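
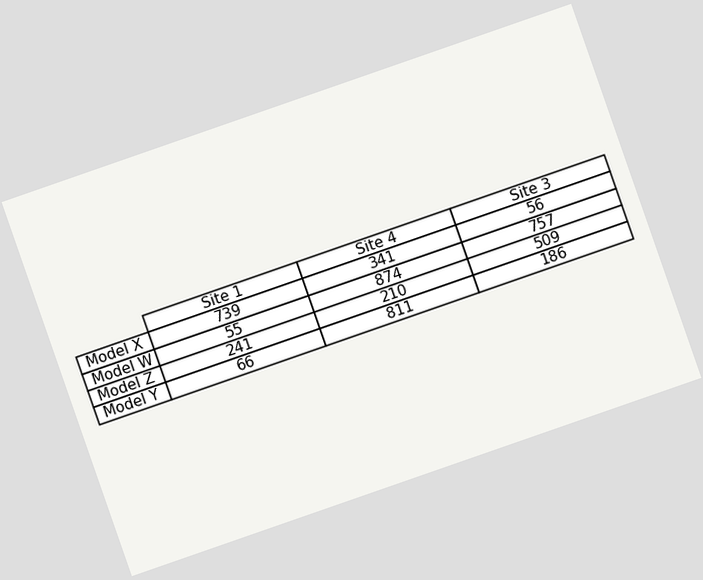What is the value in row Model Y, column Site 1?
The chart is tilted about 19° counter-clockwise. The (Model Y, Site 1) cell reads 66.

66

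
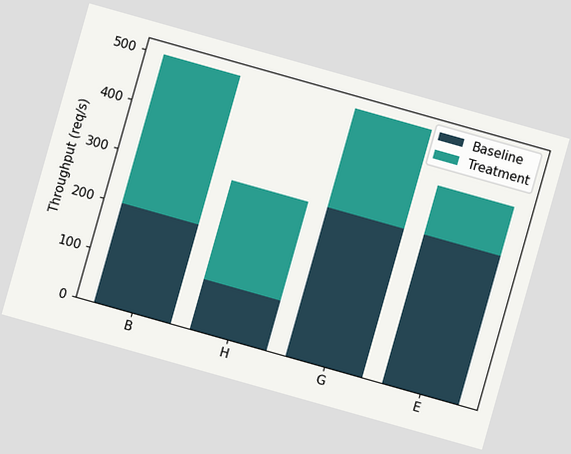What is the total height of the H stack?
The chart is tilted about 16° clockwise. The H stack's top reaches 300req/s on the y-axis.

300req/s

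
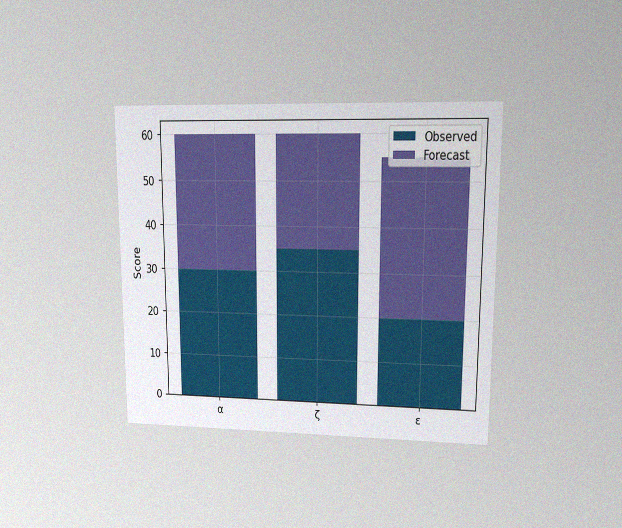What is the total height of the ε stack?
55

The chart is viewed at a slight angle, with some photo noise. The ε stack's top reaches 55 on the y-axis.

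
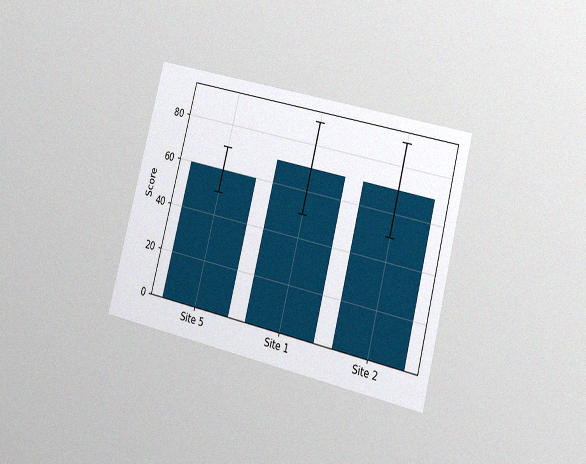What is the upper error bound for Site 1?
The chart is tilted about 15° clockwise and viewed slightly from the right, with some photo noise. The Site 1 bar's upper whisker reaches 90.

90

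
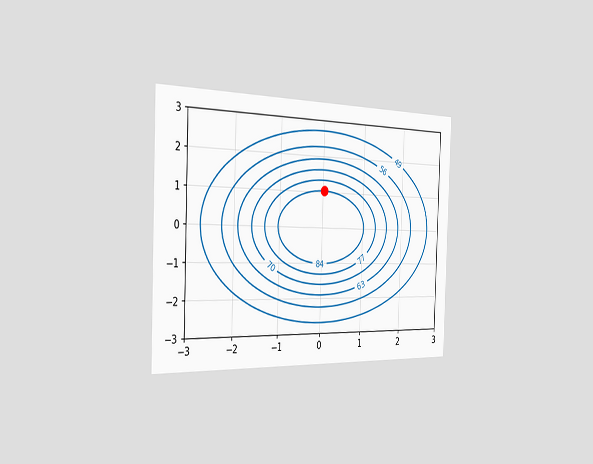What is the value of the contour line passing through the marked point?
84

The chart is viewed slightly from the left. The marked point sits on the contour labelled 84.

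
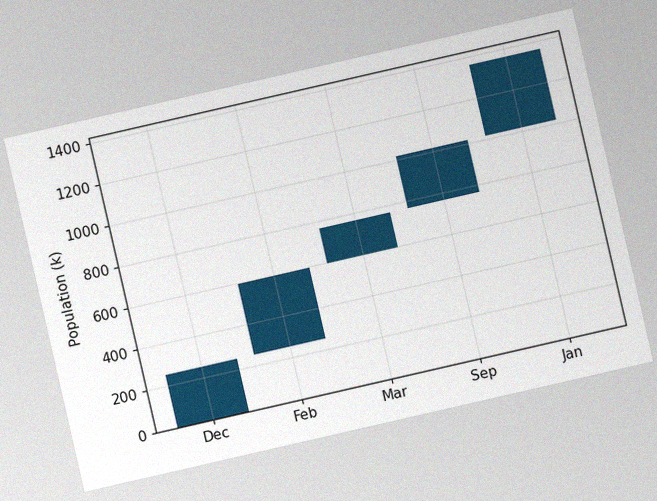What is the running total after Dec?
255k

The chart is tilted about 13° counter-clockwise, with some photo noise. After Dec the running total reaches 255k.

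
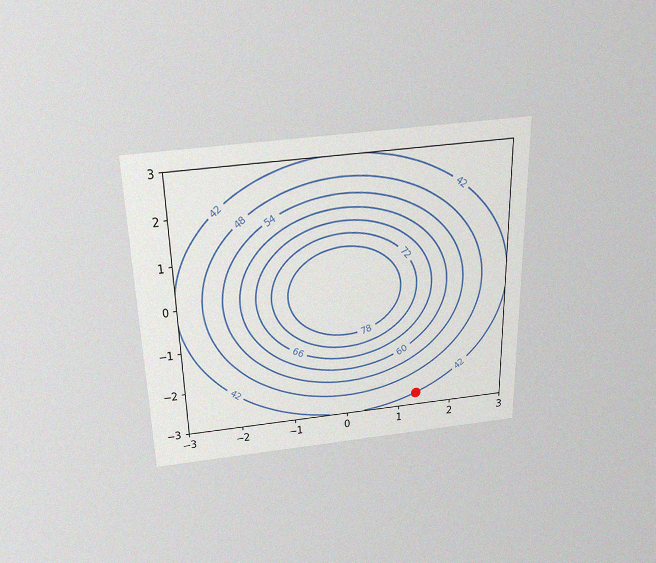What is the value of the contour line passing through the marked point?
42

The chart is viewed slightly from above, with some photo noise. The marked point sits on the contour labelled 42.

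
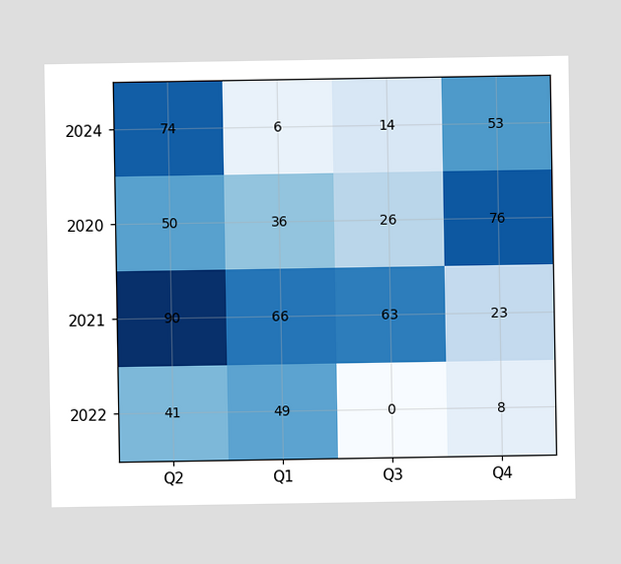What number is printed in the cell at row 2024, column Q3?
14

The (2024, Q3) cell reads 14.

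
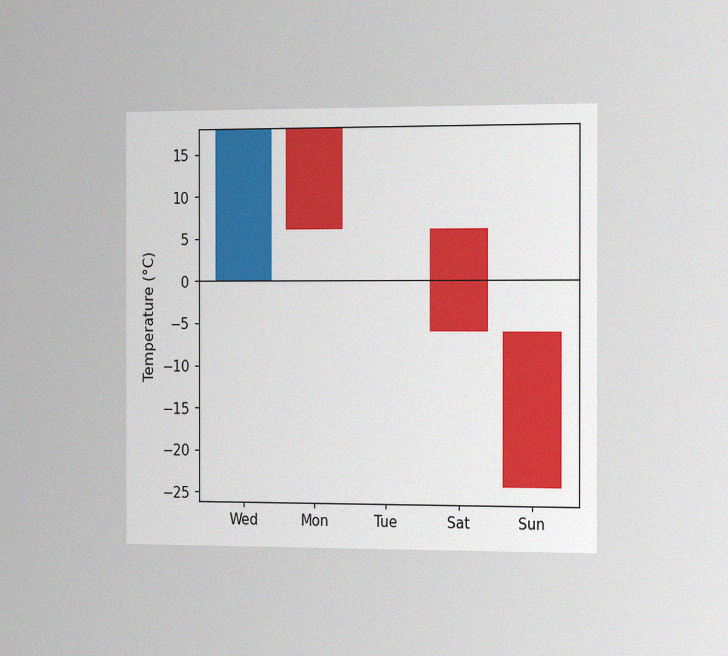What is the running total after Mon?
6°C

The chart is viewed slightly from the right, with some photo noise. After Mon the running total reaches 6°C.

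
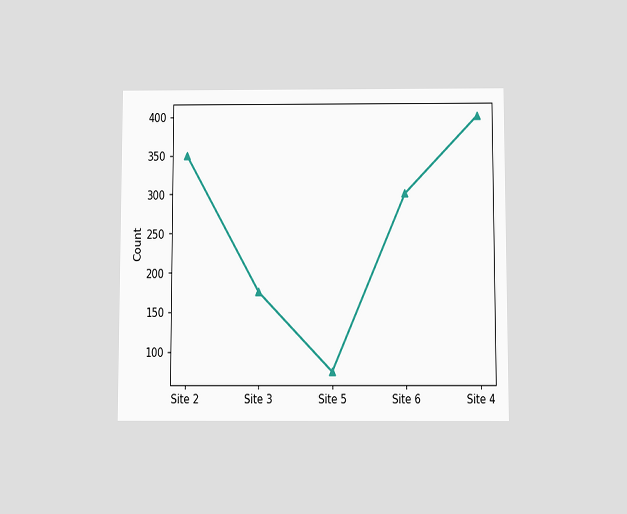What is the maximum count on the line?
400

The chart is viewed slightly from below. The highest point is at Site 4, and reading across to the y-axis gives 400.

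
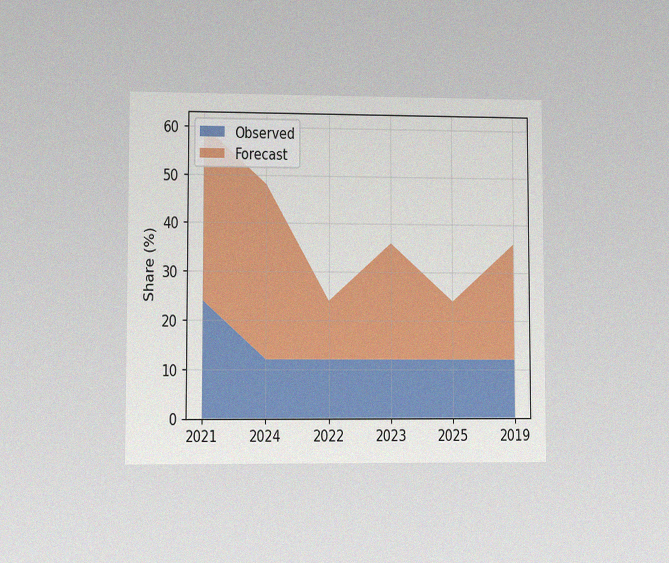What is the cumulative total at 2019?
36%

The chart is viewed at a slight angle, with some photo noise. The stacked total at 2019 reaches 36%.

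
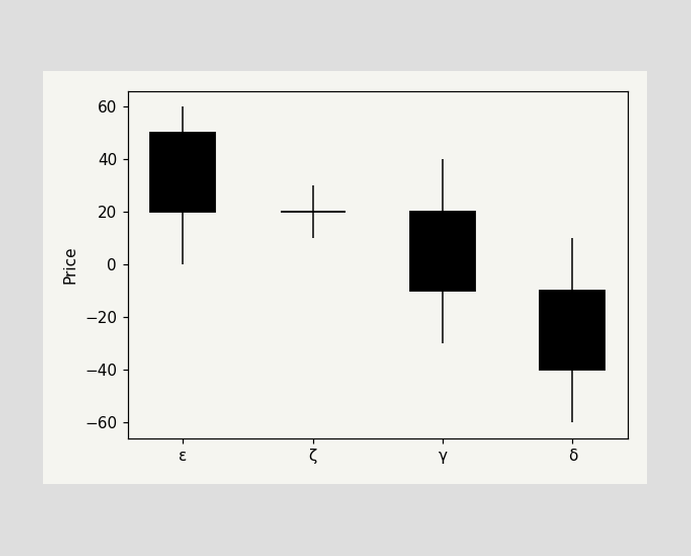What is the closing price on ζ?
20

The ζ candle closes at 20.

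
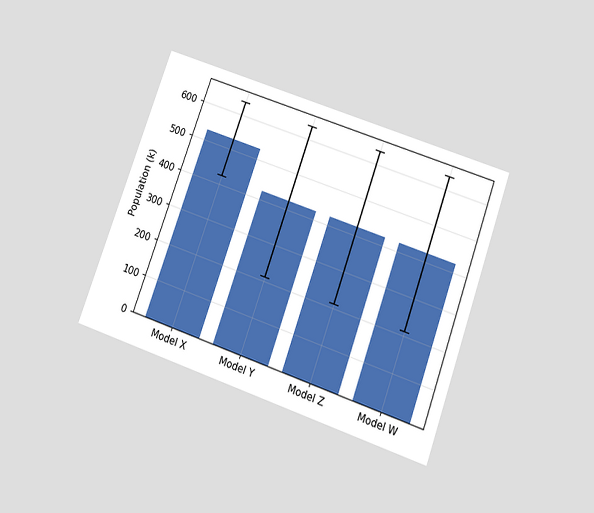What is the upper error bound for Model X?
The chart is tilted about 20° clockwise and viewed slightly from below. The Model X bar's upper whisker reaches 636k.

636k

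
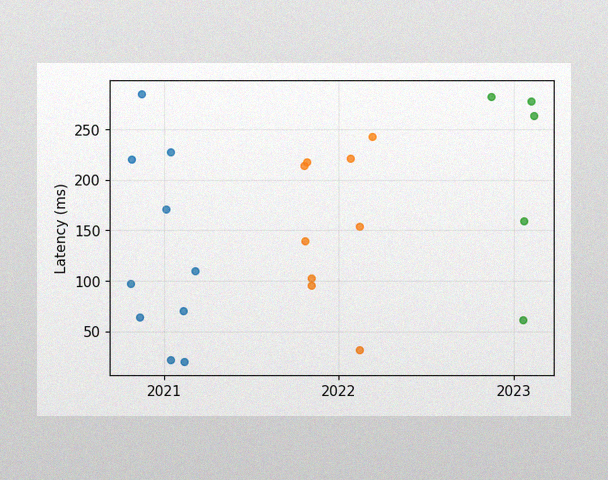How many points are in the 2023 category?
The image has some photo noise and uneven lighting. Counting the markers in the 2023 column gives 5.

5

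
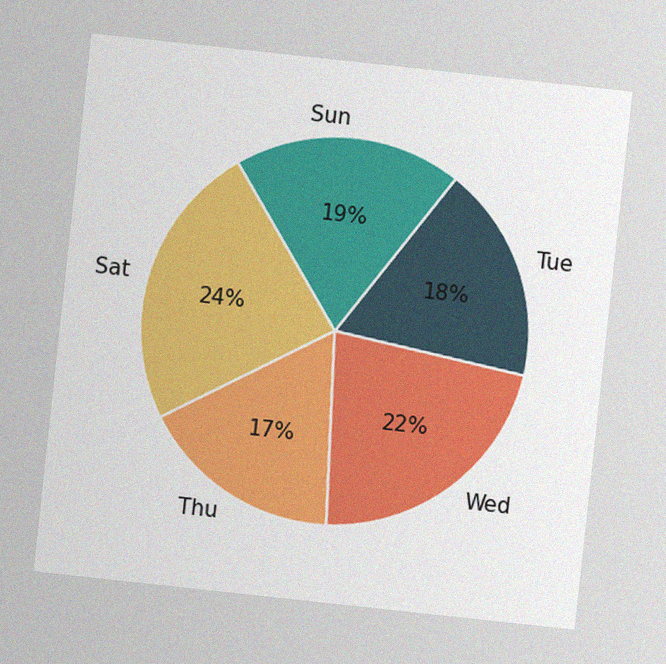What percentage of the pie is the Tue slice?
18%

The chart is tilted about 6° clockwise, with some photo noise. The Tue slice takes up 18% of the pie.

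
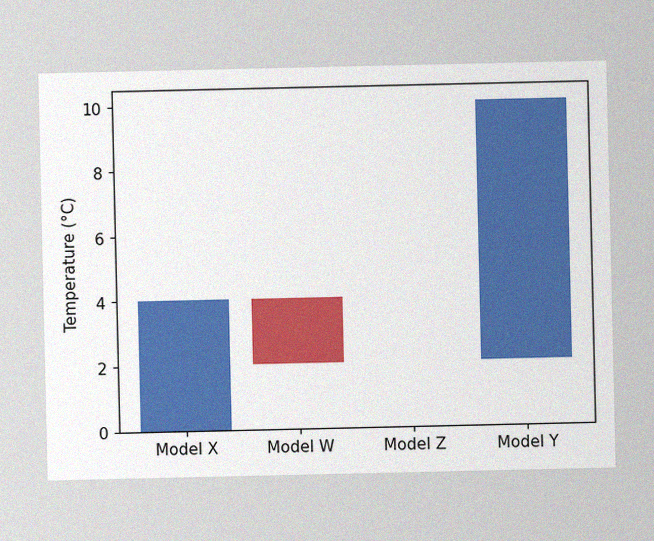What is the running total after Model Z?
The image has some photo noise and uneven lighting. After Model Z the running total reaches 2°C.

2°C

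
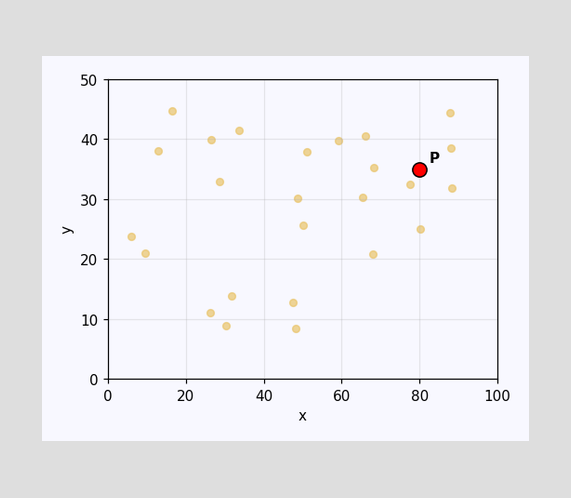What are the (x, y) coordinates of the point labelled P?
(80, 35)

Following the gridlines from P to each axis, P sits at (80, 35).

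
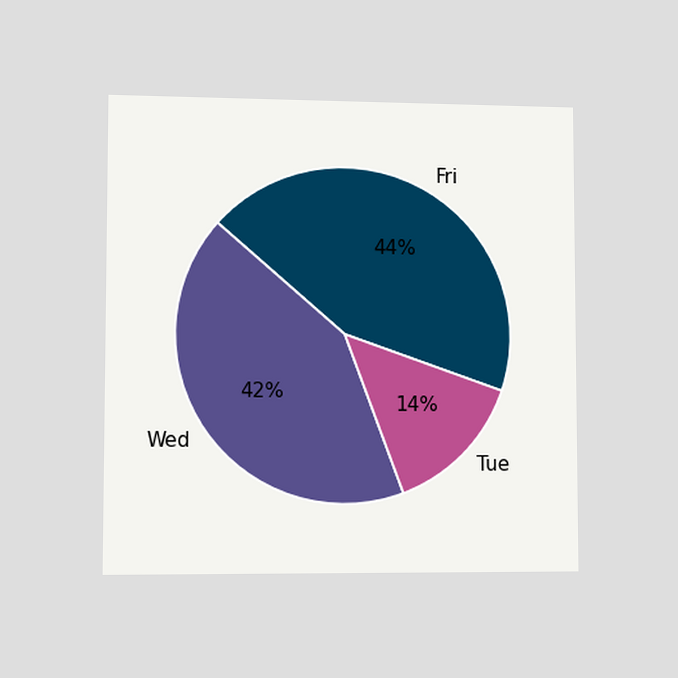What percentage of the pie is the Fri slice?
44%

The chart is viewed slightly from the left. The Fri slice takes up 44% of the pie.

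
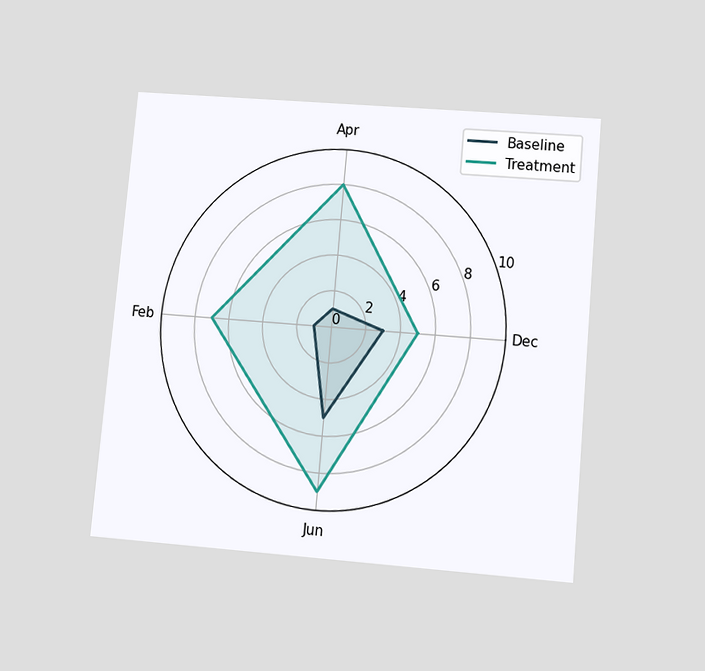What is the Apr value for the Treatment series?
8

The chart is tilted about 5° clockwise and viewed slightly from below. On the Apr axis, Treatment reaches 8.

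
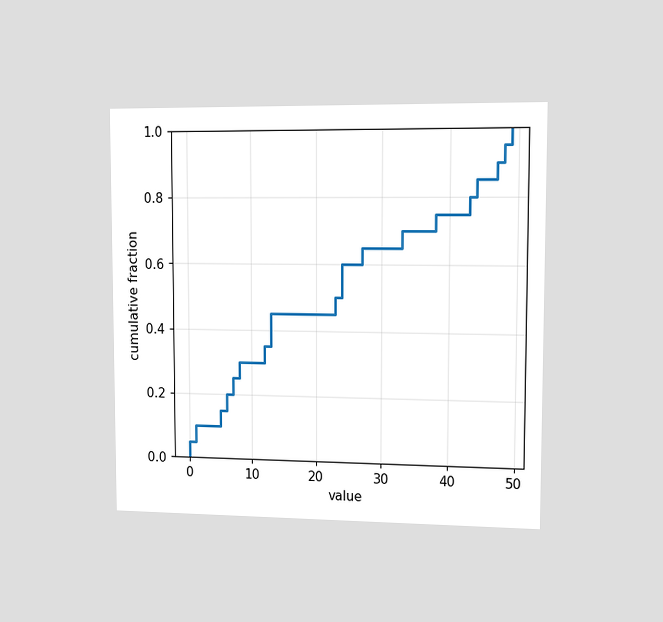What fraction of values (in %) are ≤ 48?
95%

The chart is viewed slightly from the right. At x=48 the ECDF step is at 95%.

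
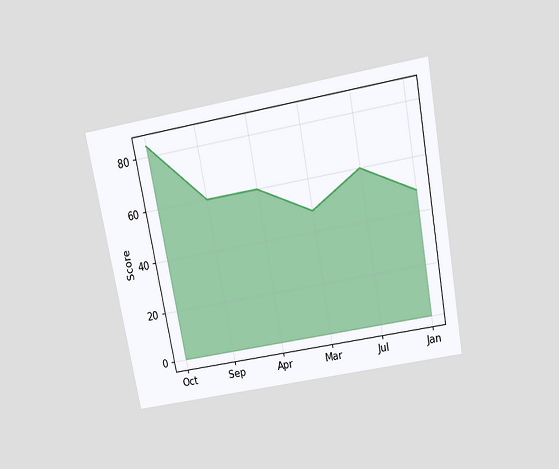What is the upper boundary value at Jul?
60

The chart is tilted about 11° counter-clockwise and viewed slightly from above. At Jul the upper boundary is at 60.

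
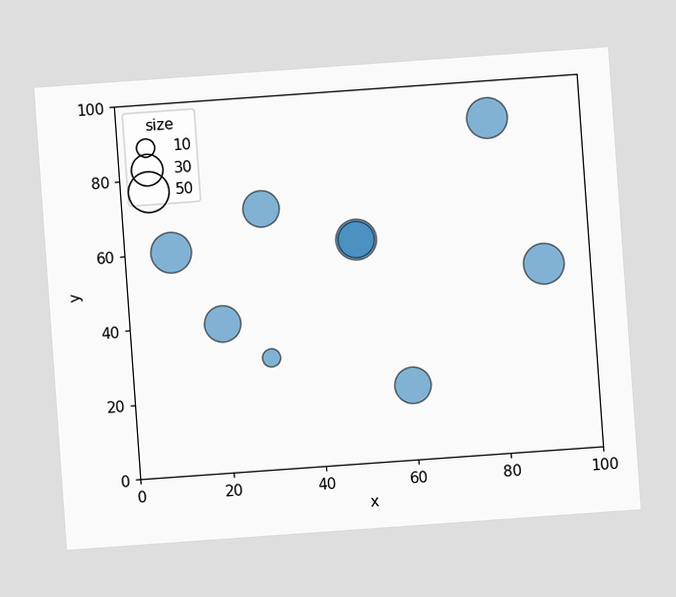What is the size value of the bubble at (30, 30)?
10

The chart is tilted about 4° counter-clockwise. Matching the bubble at (30, 30) against the size legend gives 10.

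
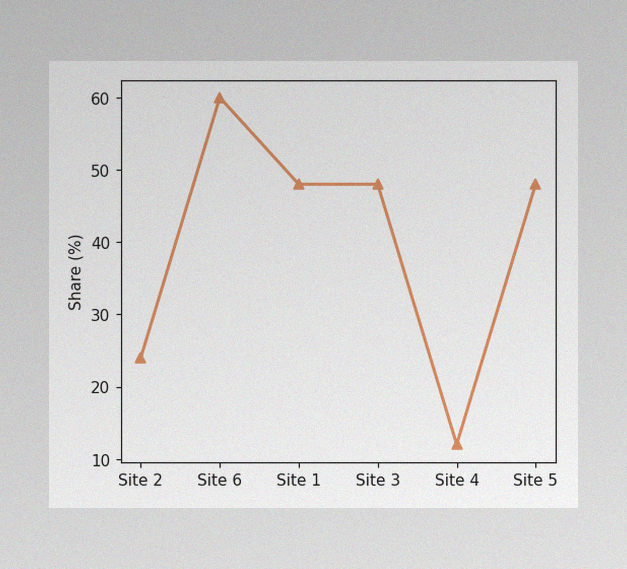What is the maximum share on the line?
The image has some photo noise and uneven lighting. The highest point is at Site 6, and reading across to the y-axis gives 60%.

60%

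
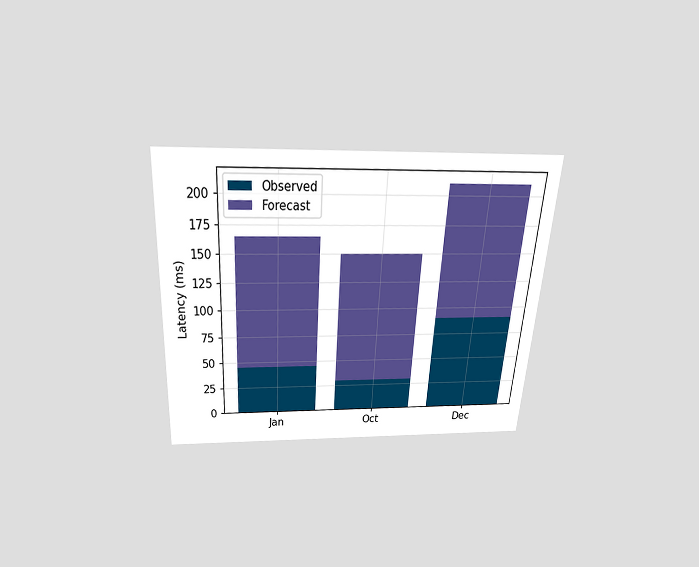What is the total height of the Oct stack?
150ms

The chart is tilted about 4° clockwise and viewed slightly from above. The Oct stack's top reaches 150ms on the y-axis.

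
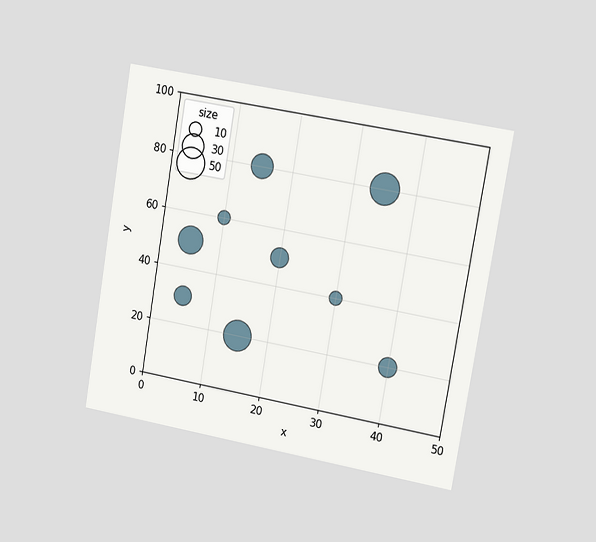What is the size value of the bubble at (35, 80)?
The chart is tilted about 10° clockwise and viewed slightly from the right. Matching the bubble at (35, 80) against the size legend gives 50.

50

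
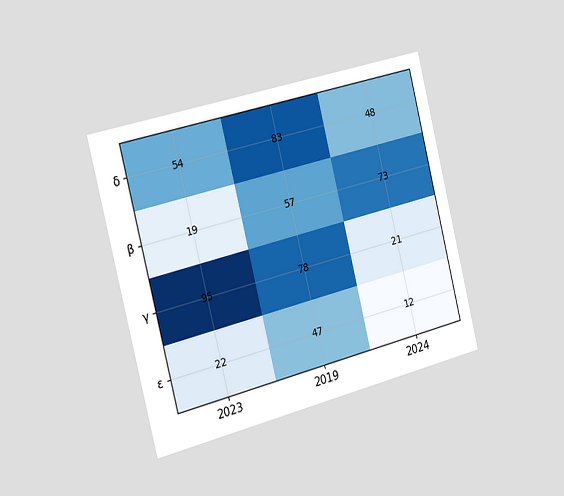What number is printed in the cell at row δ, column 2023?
54

The chart is tilted about 14° counter-clockwise and viewed slightly from the left. The (δ, 2023) cell reads 54.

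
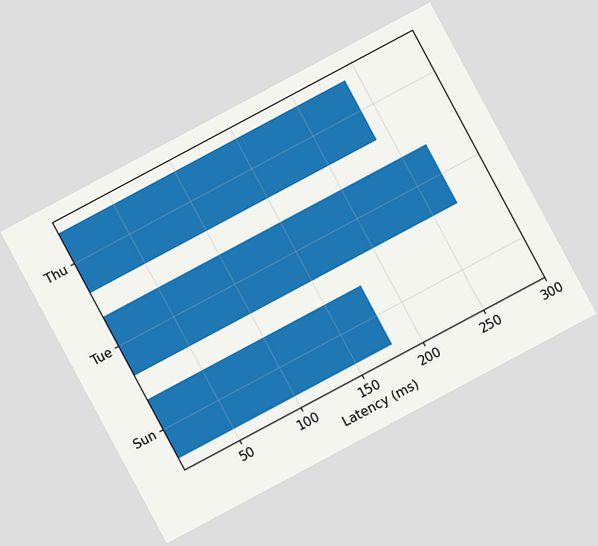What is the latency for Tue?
270ms

The chart is tilted about 28° counter-clockwise. Reading along the chart's x-axis, the Tue bar reaches 270ms.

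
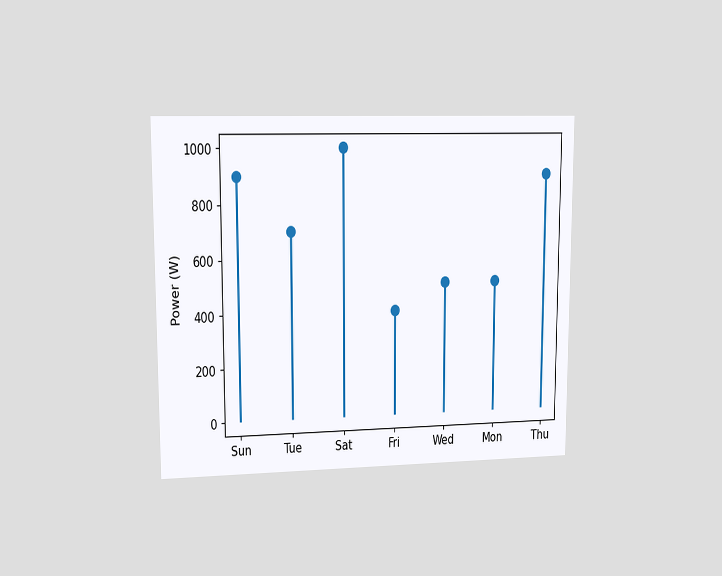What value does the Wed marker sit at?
500W

The chart is viewed at a slight angle. The Wed marker sits at 500W.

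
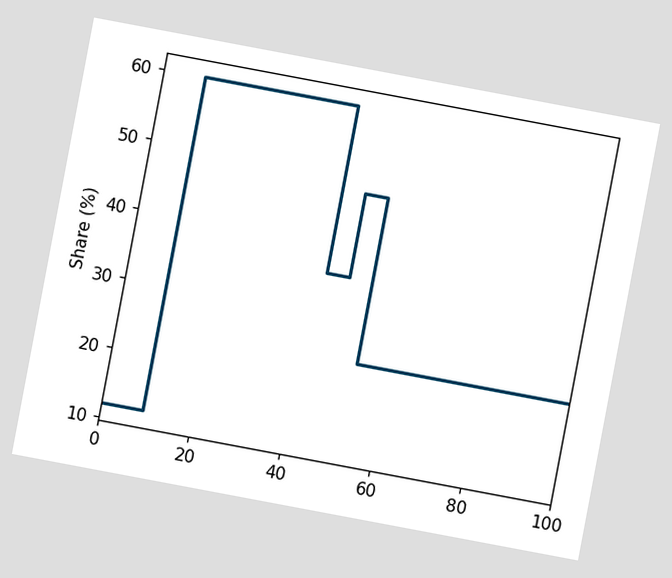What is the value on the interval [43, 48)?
36%

The chart is tilted about 11° clockwise. On [43, 48) the step sits at 36%.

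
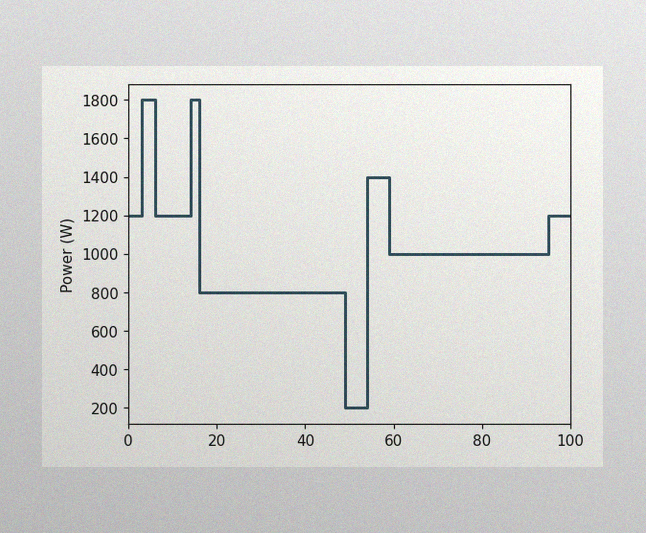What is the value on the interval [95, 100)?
1200W

The image has some photo noise and uneven lighting. On [95, 100) the step sits at 1200W.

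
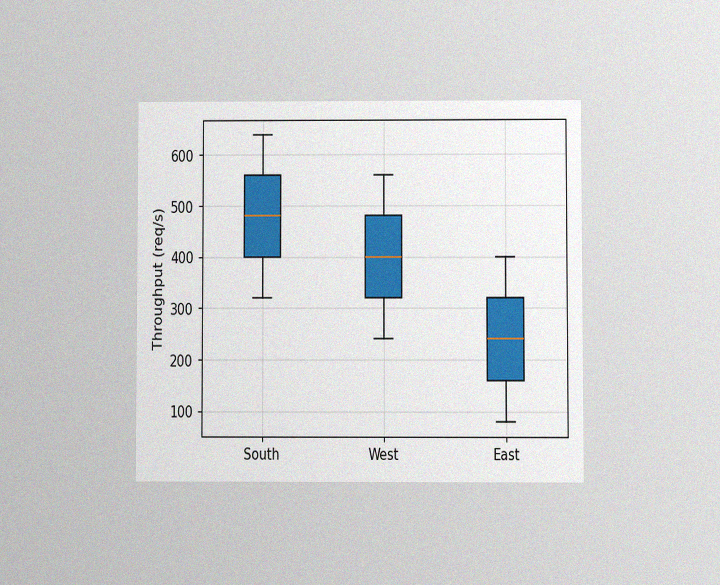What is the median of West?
400req/s

The chart is viewed at a slight angle, with some photo noise. The median line in the West box sits at 400req/s.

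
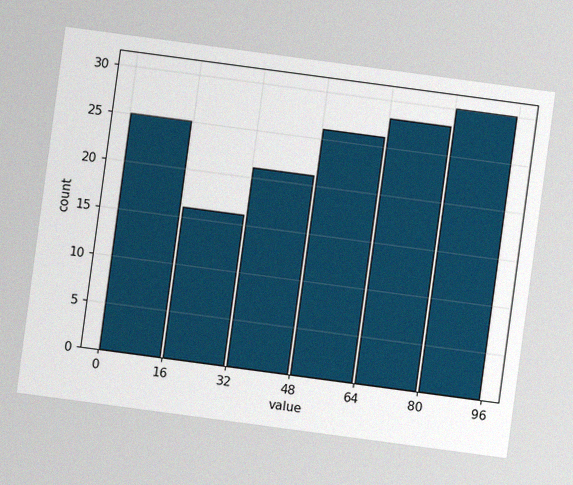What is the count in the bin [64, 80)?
28

The chart is tilted about 8° clockwise, with some photo noise. The [64, 80) bin has height 28.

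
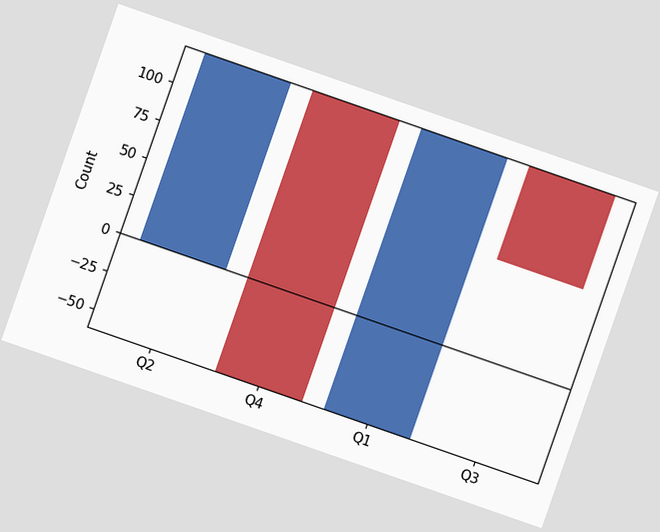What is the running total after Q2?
The chart is tilted about 19° clockwise. After Q2 the running total reaches 124.

124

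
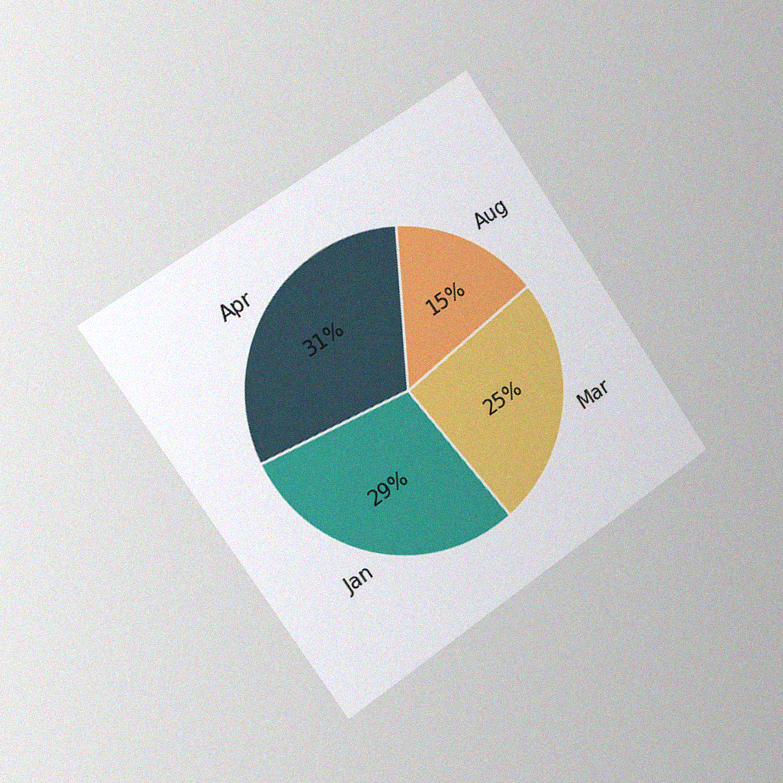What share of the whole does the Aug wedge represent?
15%

The chart is tilted about 34° counter-clockwise and viewed slightly from the left, with some photo noise. The Aug slice takes up 15% of the pie.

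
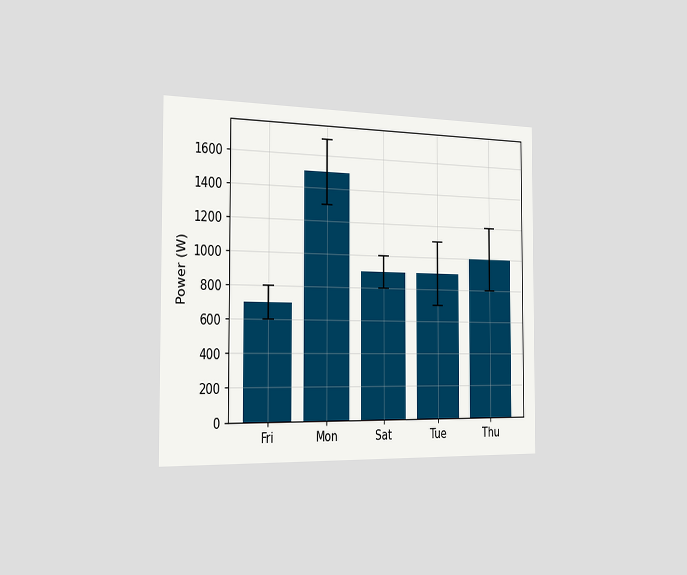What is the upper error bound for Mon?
1700W

The chart is viewed slightly from the left. The Mon bar's upper whisker reaches 1700W.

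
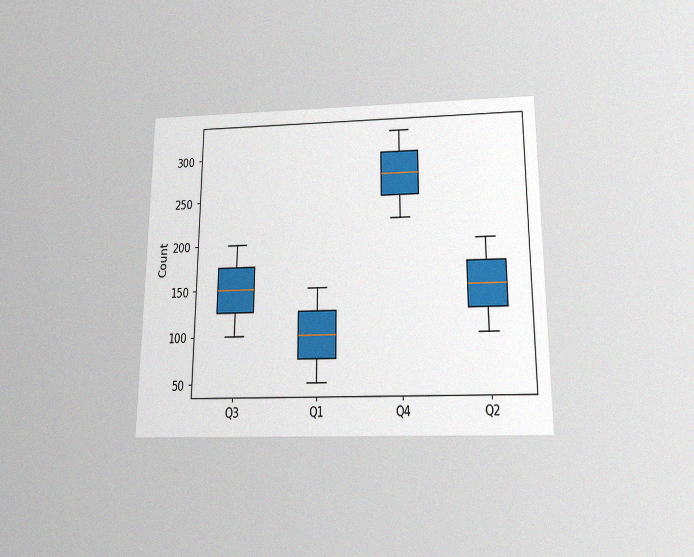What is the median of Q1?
100

The chart is viewed slightly from below, with some photo noise. The median line in the Q1 box sits at 100.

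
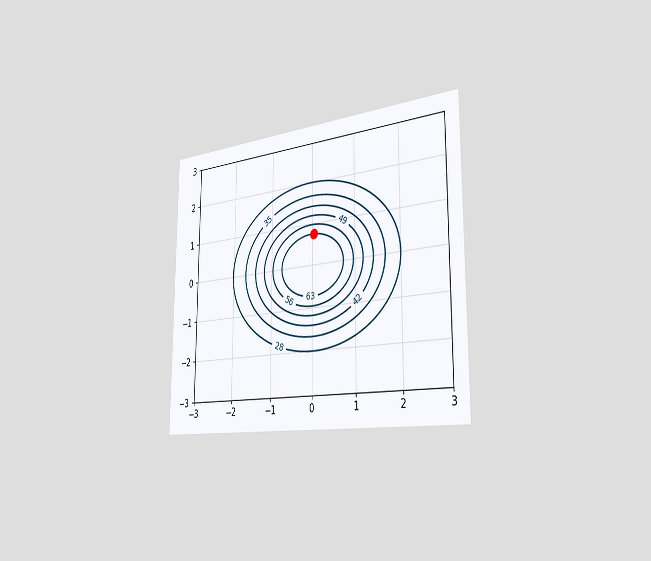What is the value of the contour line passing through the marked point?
The chart is viewed slightly from the right. The marked point sits on the contour labelled 63.

63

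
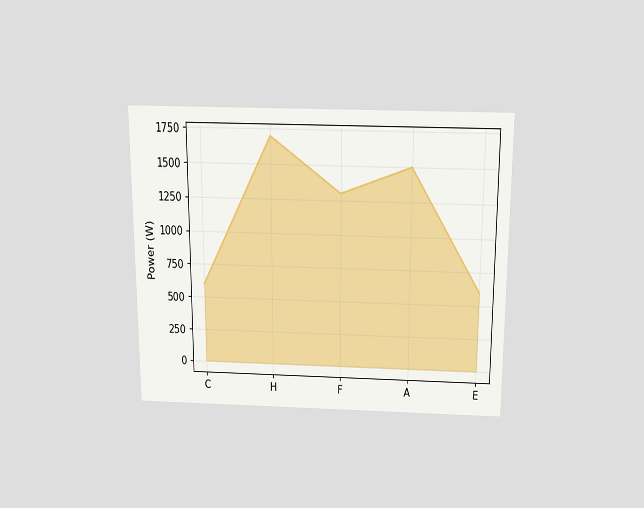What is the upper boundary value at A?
1500W

The chart is viewed slightly from above. At A the upper boundary is at 1500W.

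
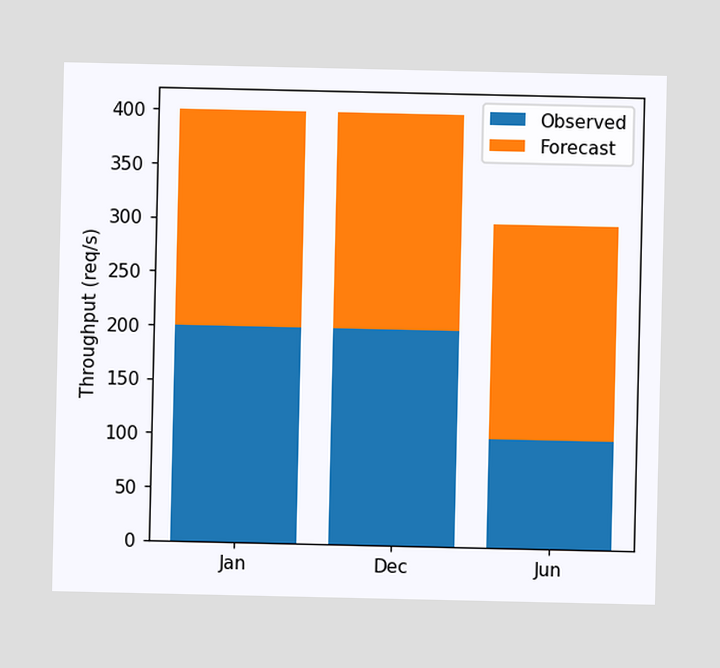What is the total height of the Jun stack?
300req/s

The Jun stack's top reaches 300req/s on the y-axis.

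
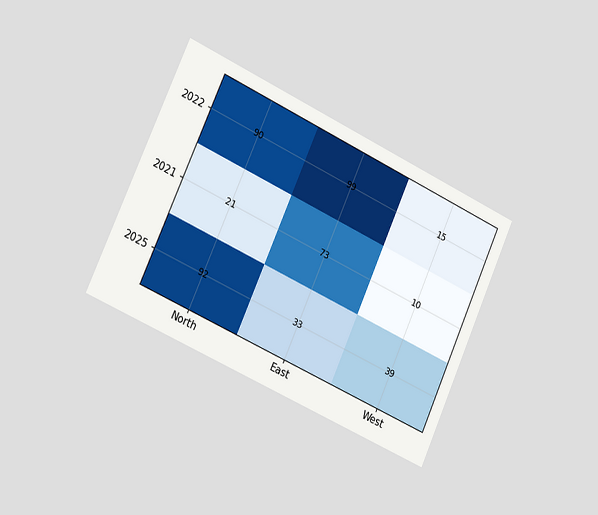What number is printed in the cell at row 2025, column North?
The chart is tilted about 25° clockwise and viewed slightly from the left. The (2025, North) cell reads 92.

92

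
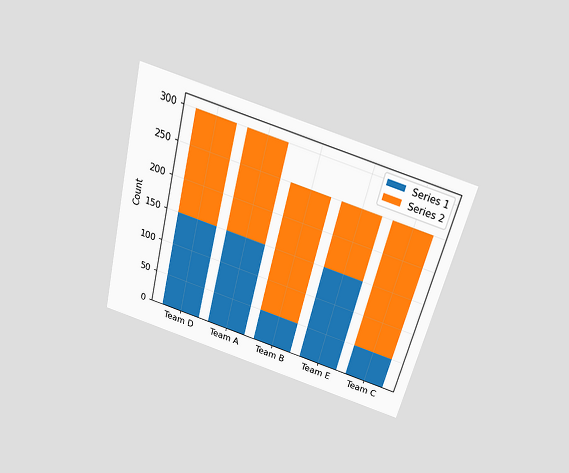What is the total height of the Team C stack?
The chart is tilted about 14° clockwise and viewed slightly from above. The Team C stack's top reaches 250 on the y-axis.

250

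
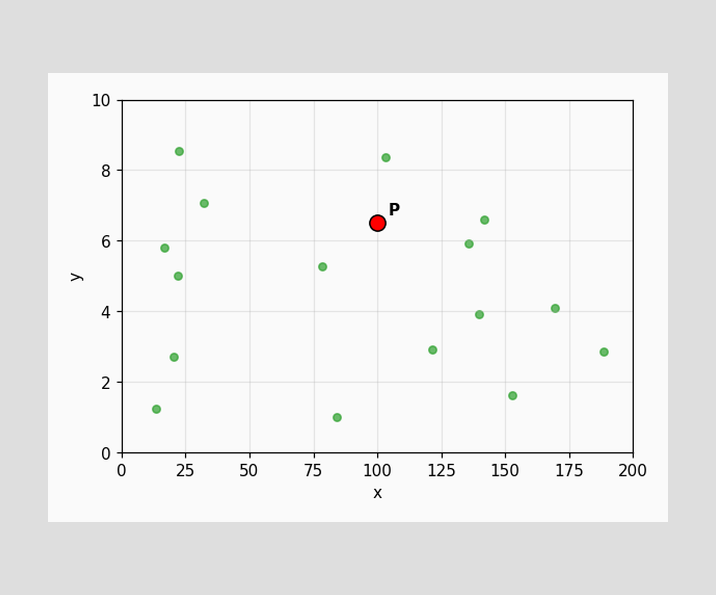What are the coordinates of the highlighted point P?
Following the gridlines from P to each axis, P sits at (100, 6.5).

(100, 6.5)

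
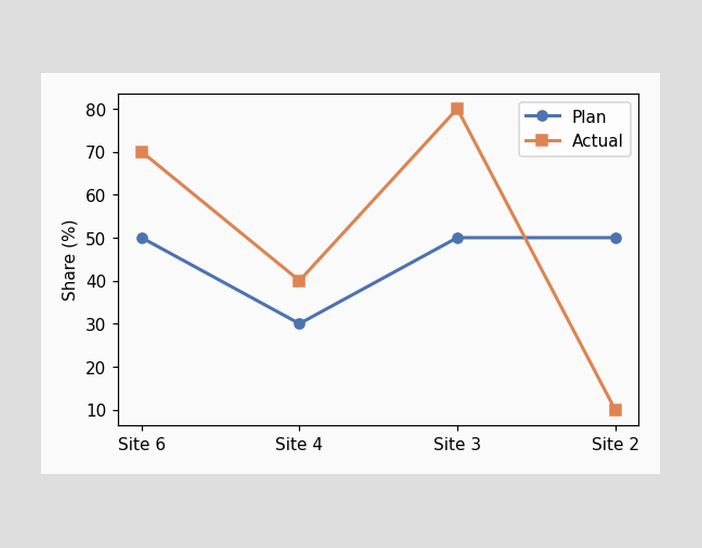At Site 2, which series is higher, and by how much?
Plan, by 40%

At Site 2, Plan sits above the other line by 40%.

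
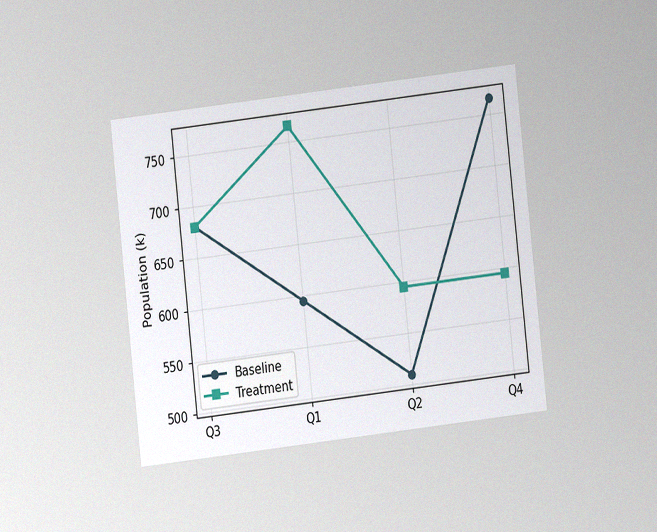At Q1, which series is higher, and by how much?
Treatment, by 170k

The chart is tilted about 6° counter-clockwise and viewed at a slight angle, with some photo noise. At Q1, Treatment sits above the other line by 170k.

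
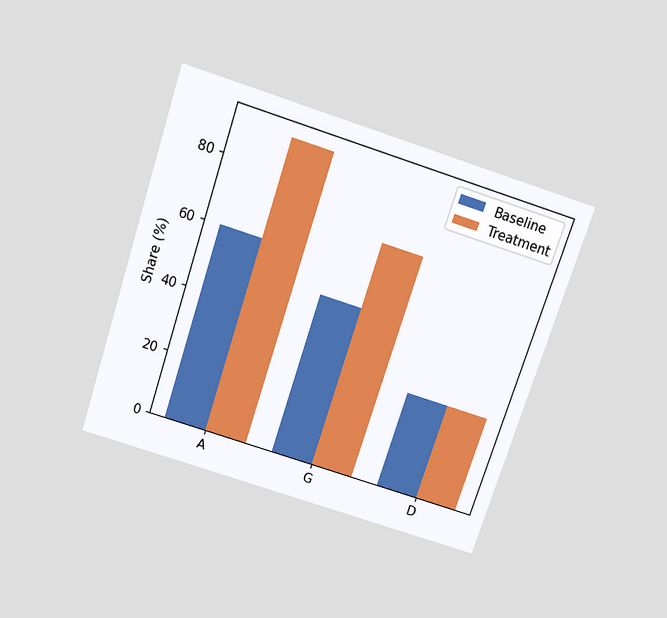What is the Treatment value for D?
The chart is tilted about 18° clockwise and viewed slightly from above. The Treatment bar at D reaches 30% on the y-axis.

30%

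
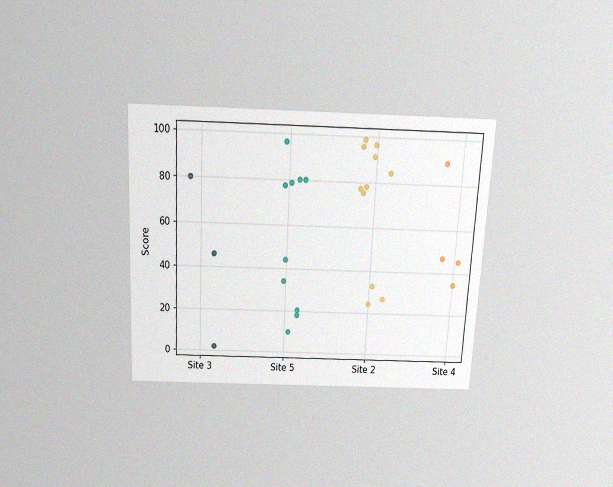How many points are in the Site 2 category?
11

The chart is tilted about 3° clockwise and viewed slightly from above, with some photo noise. Counting the markers in the Site 2 column gives 11.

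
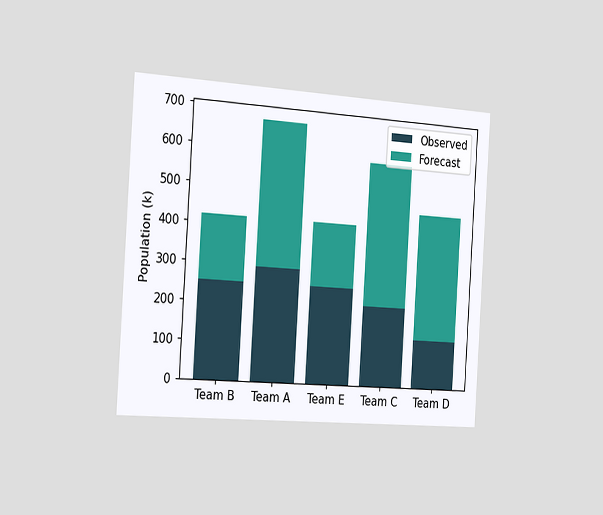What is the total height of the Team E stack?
The chart is tilted about 4° clockwise and viewed slightly from the left. The Team E stack's top reaches 420k on the y-axis.

420k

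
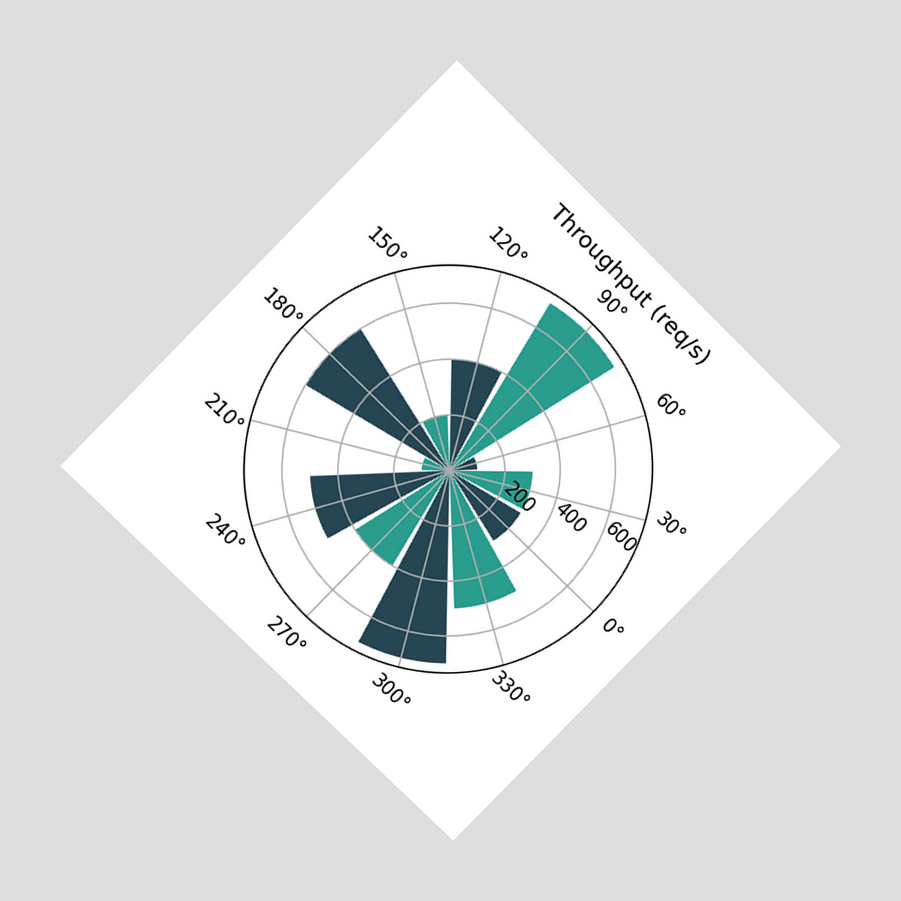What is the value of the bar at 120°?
The chart is tilted about 45° clockwise and viewed at a slight angle. The bar at 120° reaches 400req/s on the radial axis.

400req/s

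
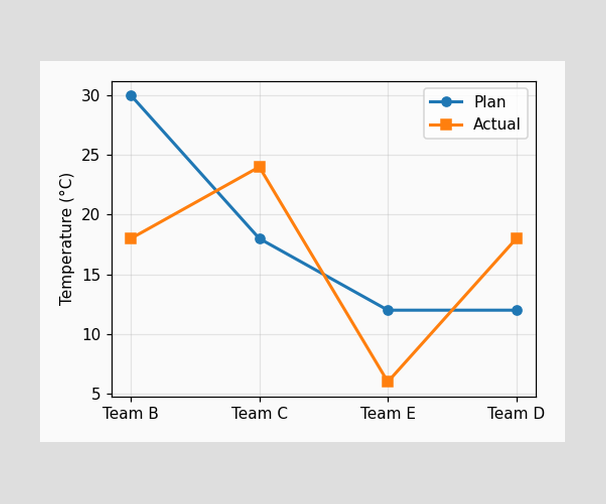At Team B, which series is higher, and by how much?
At Team B, Plan sits above the other line by 12°C.

Plan, by 12°C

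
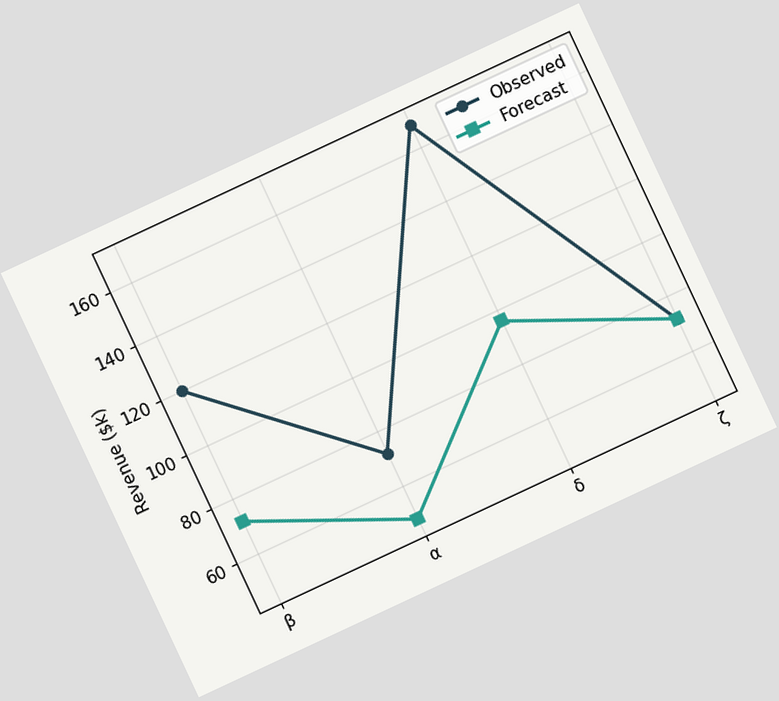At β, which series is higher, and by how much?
The chart is tilted about 25° counter-clockwise. At β, Observed sits above the other line by $48k.

Observed, by $48k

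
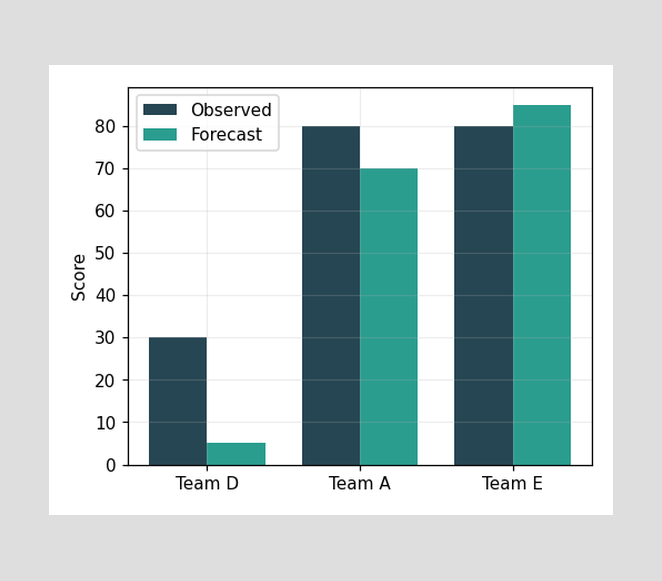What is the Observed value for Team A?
The Observed bar at Team A reaches 80 on the y-axis.

80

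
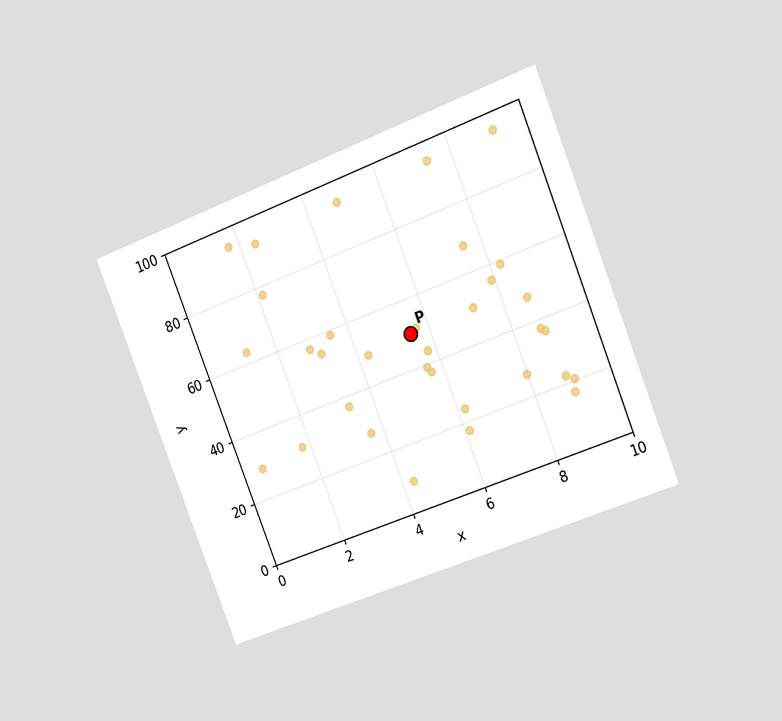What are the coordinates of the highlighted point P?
The chart is tilted about 21° counter-clockwise and viewed slightly from the right. Following the gridlines from P to each axis, P sits at (5.5, 50).

(5.5, 50)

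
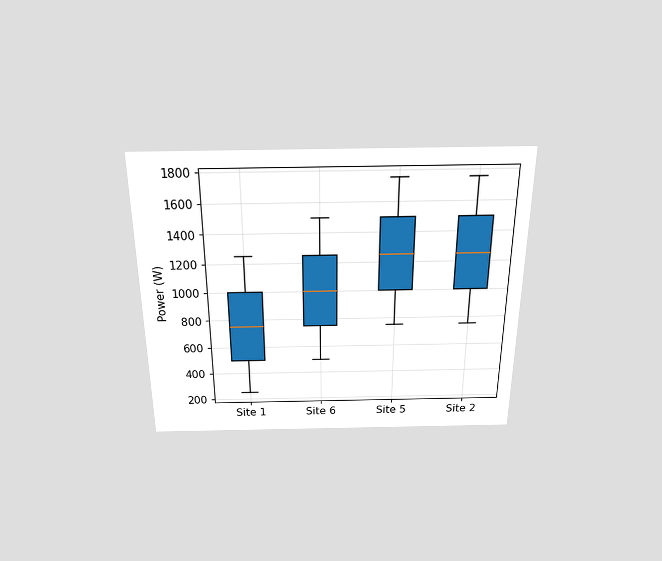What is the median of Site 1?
750W

The chart is viewed slightly from above. The median line in the Site 1 box sits at 750W.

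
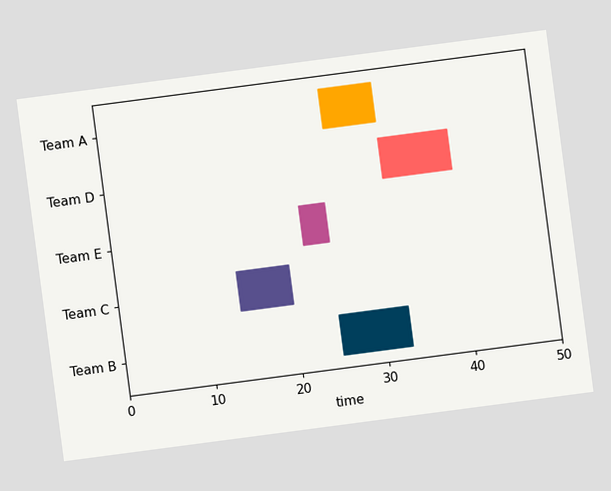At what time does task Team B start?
25

The chart is tilted about 7° counter-clockwise. The Team B bar begins at t=25.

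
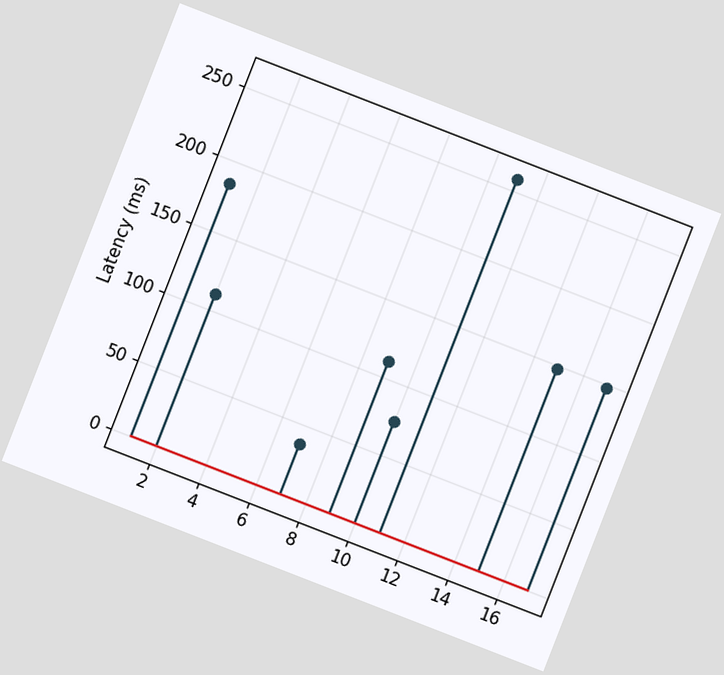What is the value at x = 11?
259ms

The chart is tilted about 21° clockwise. The stem at x=11 reaches 259ms.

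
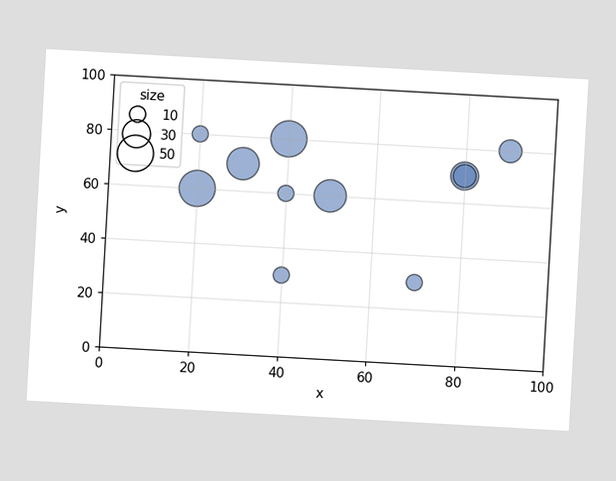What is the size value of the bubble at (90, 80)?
20

The chart is tilted about 3° clockwise. Matching the bubble at (90, 80) against the size legend gives 20.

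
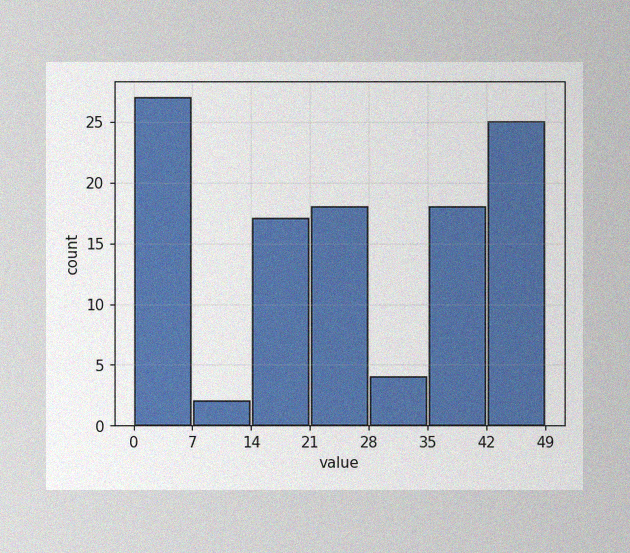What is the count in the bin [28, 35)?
The image has some photo noise and uneven lighting. The [28, 35) bin has height 4.

4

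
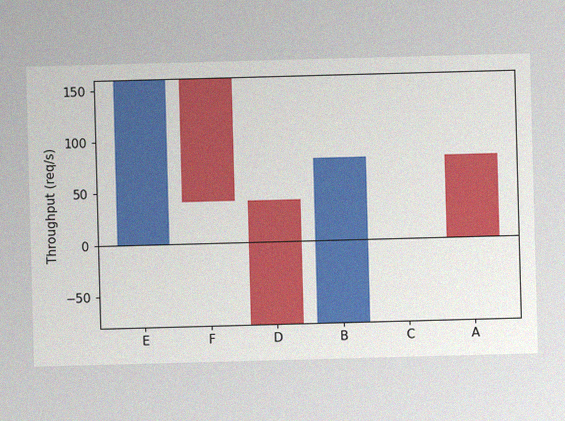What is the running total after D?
-80req/s

The image has some photo noise and uneven lighting. After D the running total reaches -80req/s.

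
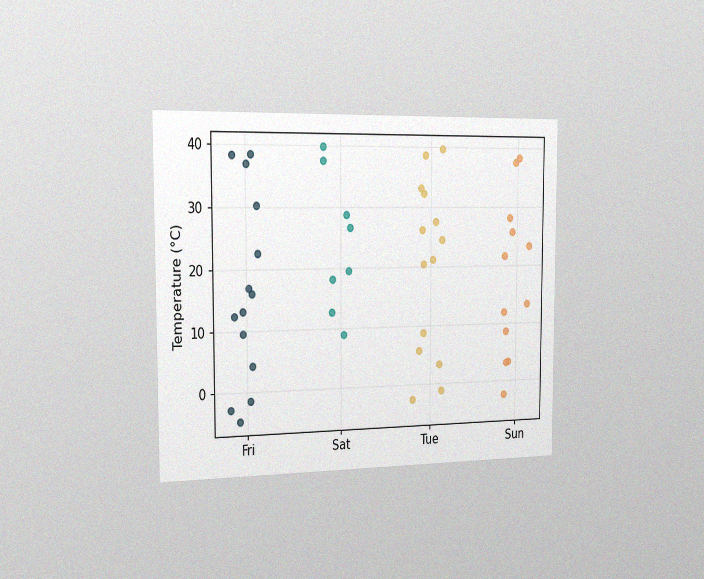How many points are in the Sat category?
8

The chart is viewed slightly from the left, with some photo noise. Counting the markers in the Sat column gives 8.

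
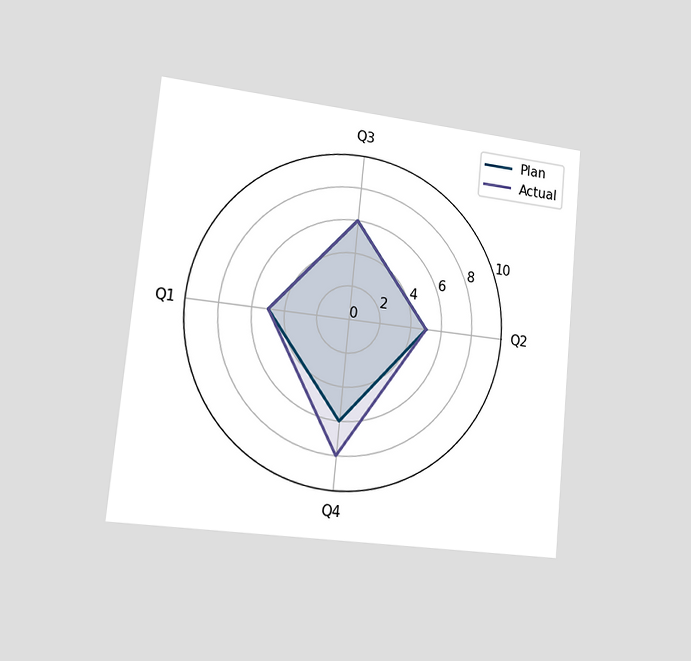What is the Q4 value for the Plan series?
The chart is tilted about 6° clockwise and viewed slightly from the left. On the Q4 axis, Plan reaches 6.

6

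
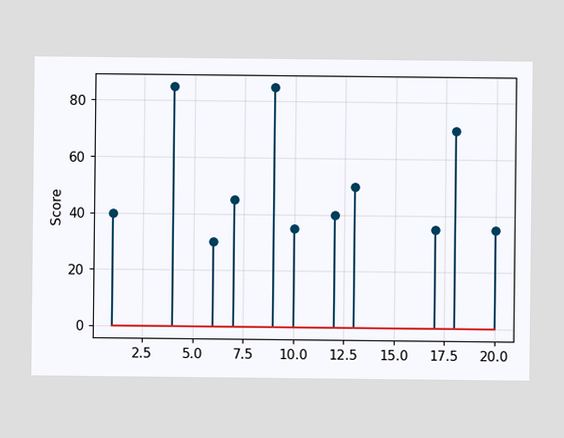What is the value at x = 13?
The stem at x=13 reaches 50.

50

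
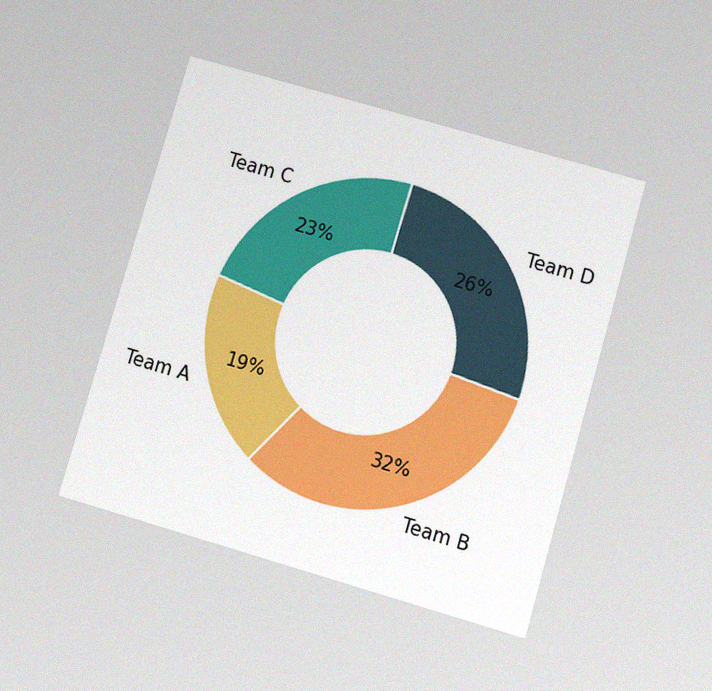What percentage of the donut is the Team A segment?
The chart is tilted about 16° clockwise and viewed slightly from below, with some photo noise. The Team A segment takes up 19% of the ring.

19%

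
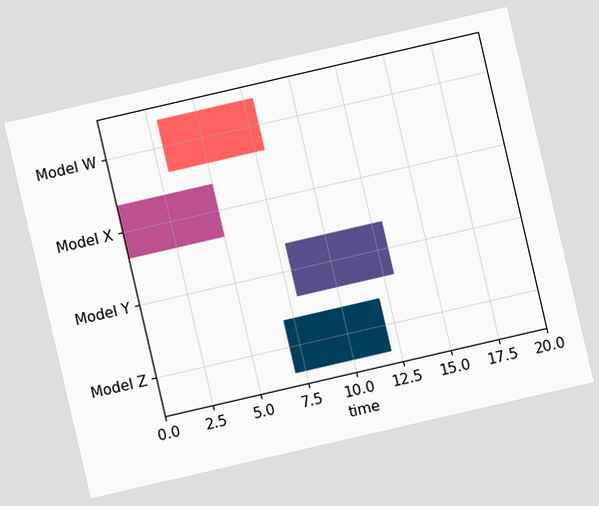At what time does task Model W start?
The chart is tilted about 13° counter-clockwise. The Model W bar begins at t=3.

3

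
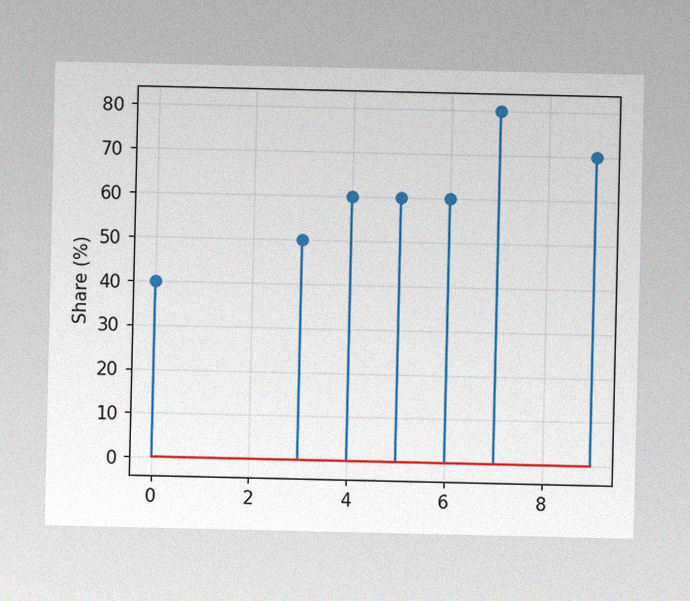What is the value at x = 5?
60%

The image has some photo noise and uneven lighting. The stem at x=5 reaches 60%.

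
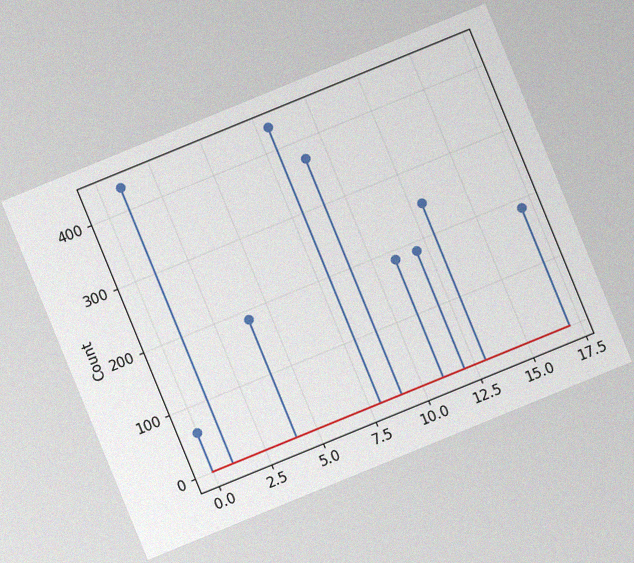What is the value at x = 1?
434

The chart is tilted about 22° counter-clockwise, with some photo noise. The stem at x=1 reaches 434.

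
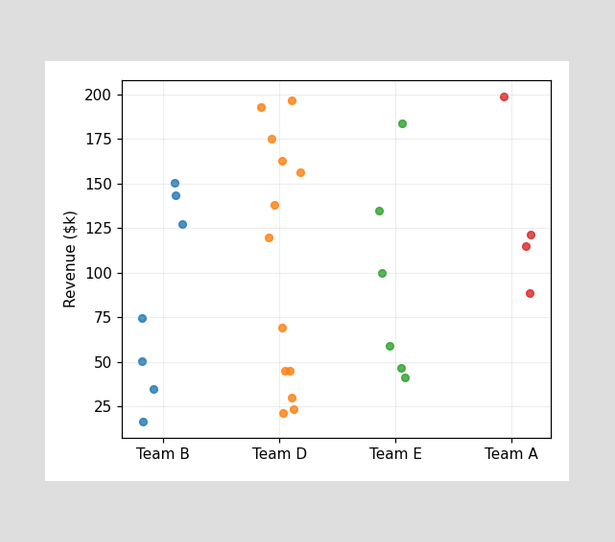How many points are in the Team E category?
Counting the markers in the Team E column gives 6.

6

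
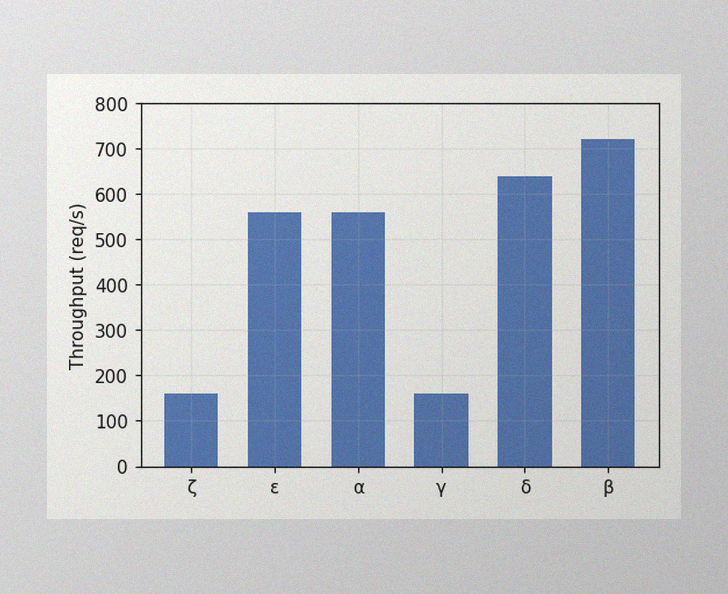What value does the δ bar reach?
The image has some photo noise and uneven lighting. Reading along the chart's y-axis, the δ bar reaches 640req/s.

640req/s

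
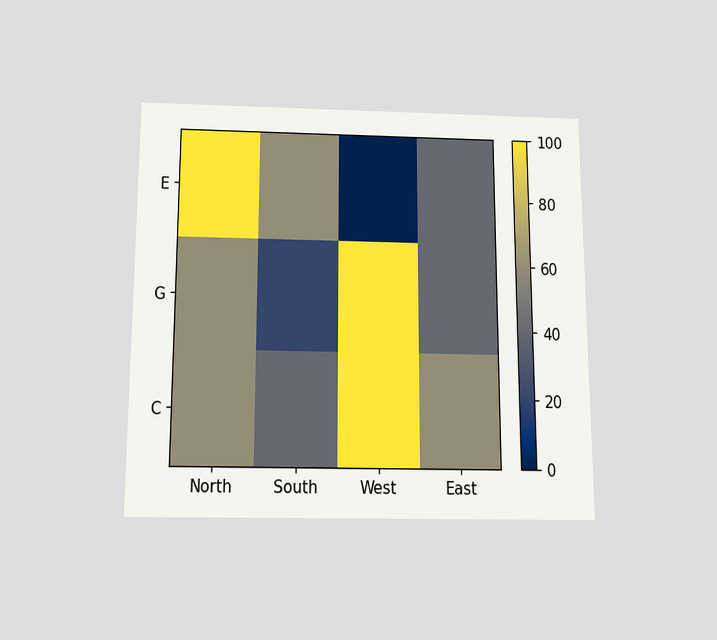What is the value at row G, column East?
40

The chart is viewed slightly from below. Matching cell (G, East) against the colorbar gives 40.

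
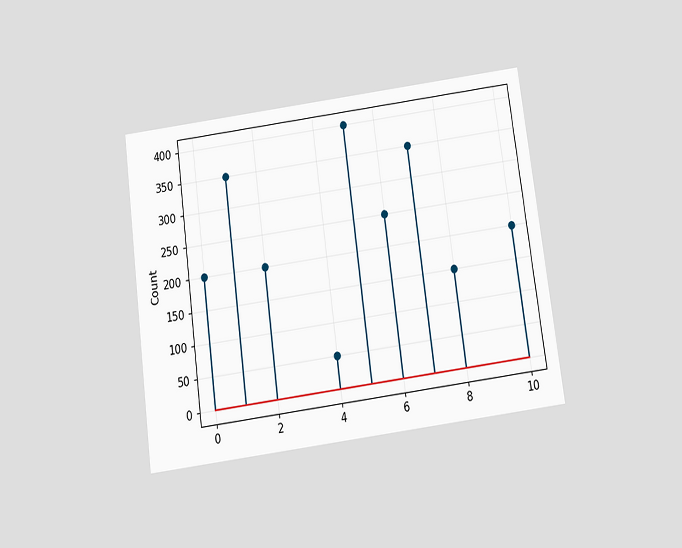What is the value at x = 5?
400

The chart is tilted about 8° counter-clockwise and viewed slightly from below. The stem at x=5 reaches 400.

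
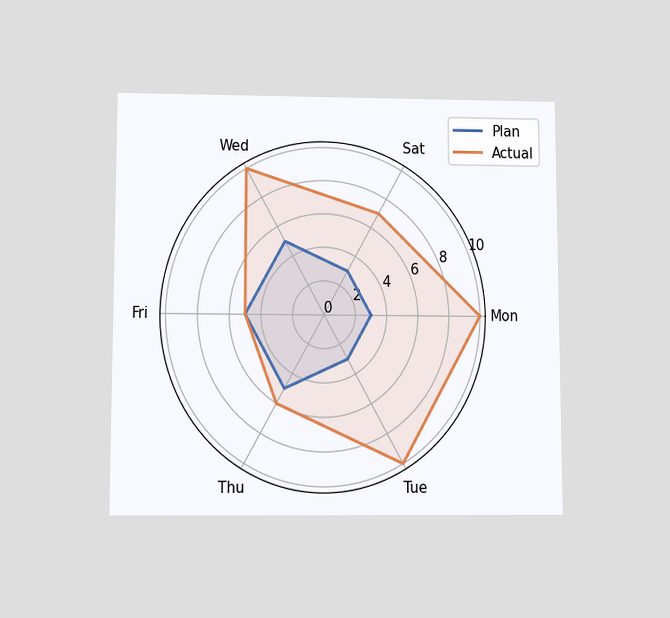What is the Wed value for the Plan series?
The chart is viewed slightly from below. On the Wed axis, Plan reaches 5.

5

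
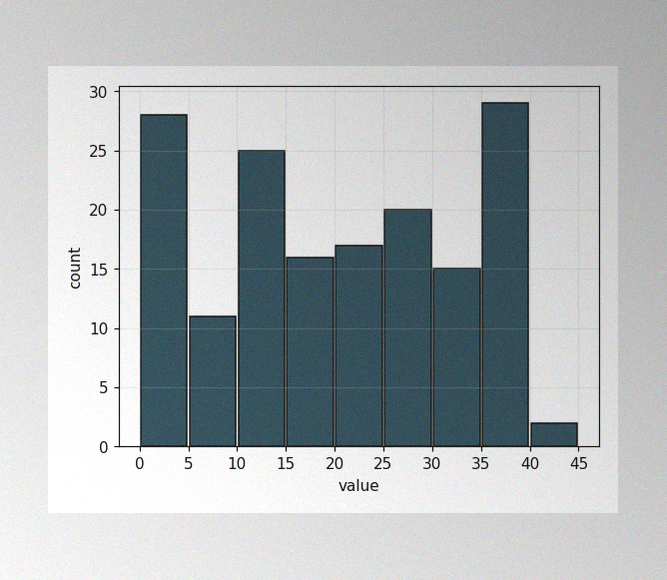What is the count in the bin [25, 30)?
20

The image has some photo noise and uneven lighting. The [25, 30) bin has height 20.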